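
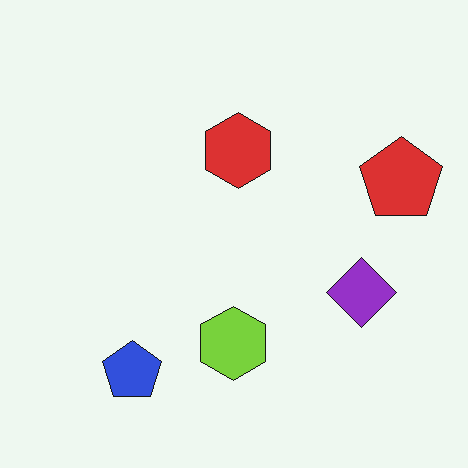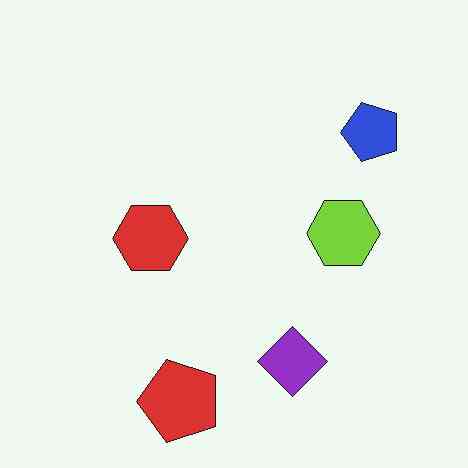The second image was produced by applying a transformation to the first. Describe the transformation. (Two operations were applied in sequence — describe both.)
The second image is the first given moderate JPEG compression, then transposed (reflected across the top-left ↔ bottom-right diagonal).

Blocky 8×8 compression artifacts appear around shape edges and the flat background shows ringing — characteristic JPEG degradation. Shapes have swapped their row and column positions — what was in the top-right is now in the bottom-left — a diagonal reflection.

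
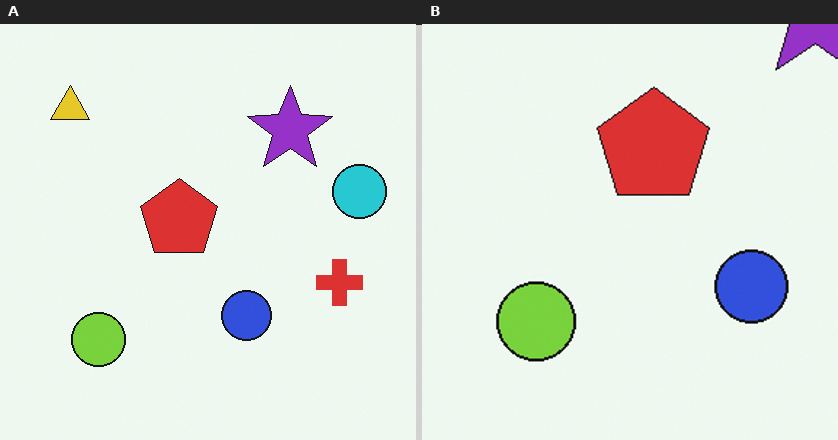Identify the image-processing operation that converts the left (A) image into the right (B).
The image was cropped to a modestly smaller region and rescaled.

The visible shapes are larger and the field of view is narrower; shapes near the original edges may be partly or wholly outside the frame — a crop-and-rescale.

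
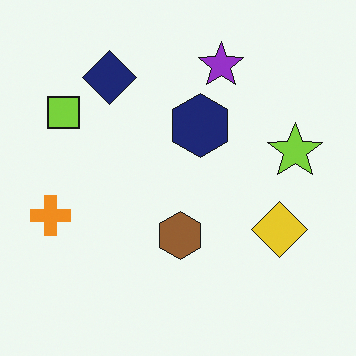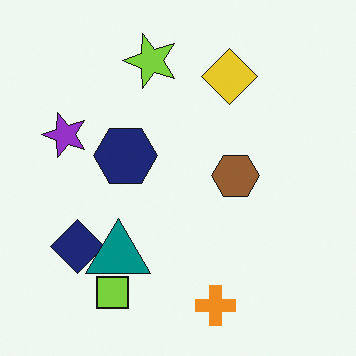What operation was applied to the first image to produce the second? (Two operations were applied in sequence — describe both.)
Rotated 90° counter-clockwise, then overlaid with an additional teal triangle.

The orange cross sits in the left of the first image and the bottom of the second — consistent with a whole-image 90° counter-clockwise rotation. A teal triangle appears in the second image that is absent from the first.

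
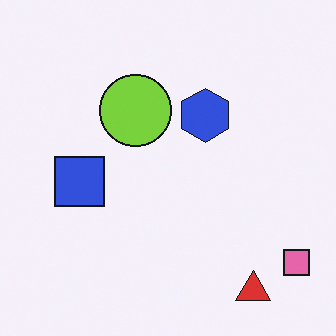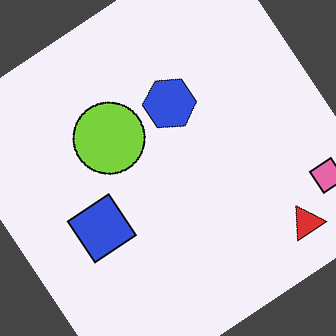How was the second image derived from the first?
It was rotated counter-clockwise by a large amount — several tens of degrees.

Every shape is tilted by the same angle and the image corners show triangular fill wedges — a whole-image rotation by a non-right angle.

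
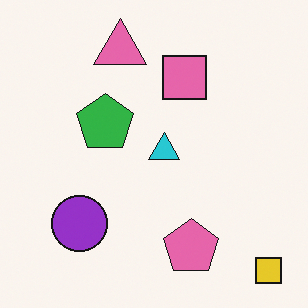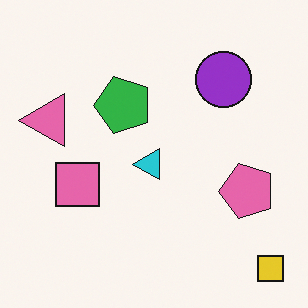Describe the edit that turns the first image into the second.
The second image is the first transposed (reflected across the top-left ↔ bottom-right diagonal).

Shapes have swapped their row and column positions — what was in the top-right is now in the bottom-left — a diagonal reflection.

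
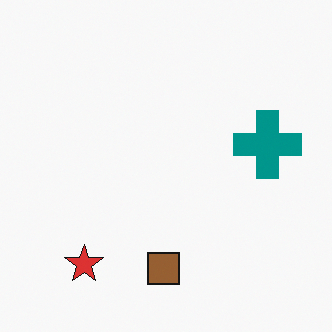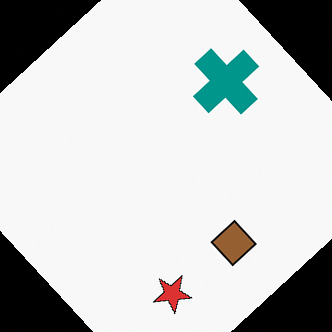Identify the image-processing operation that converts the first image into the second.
This is the original image rotated counter-clockwise by a large amount — several tens of degrees.

Every shape is tilted by the same angle and the image corners show triangular fill wedges — a whole-image rotation by a non-right angle.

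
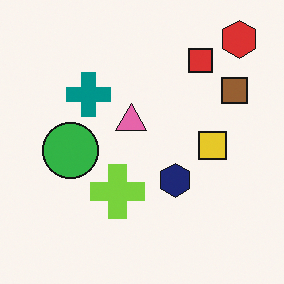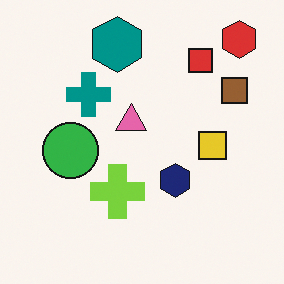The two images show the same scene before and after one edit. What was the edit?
Overlaid with an additional teal hexagon.

A teal hexagon appears in the second image that is absent from the first.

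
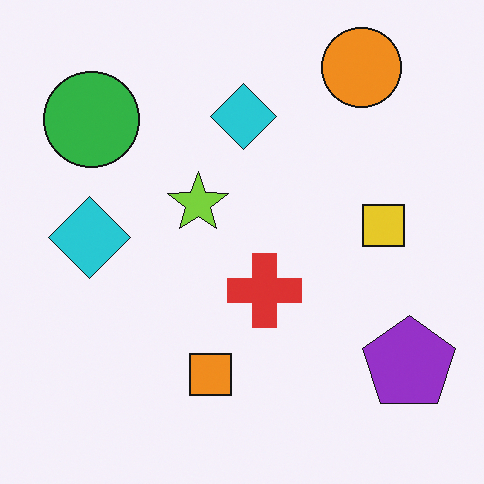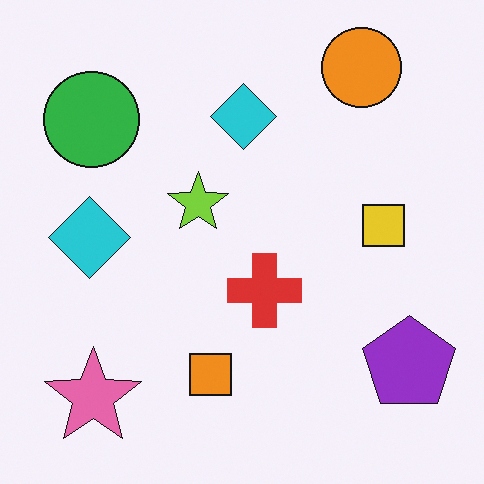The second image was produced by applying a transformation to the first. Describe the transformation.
The transformation is: overlaid with an additional pink star.

A pink star appears in the second image that is absent from the first.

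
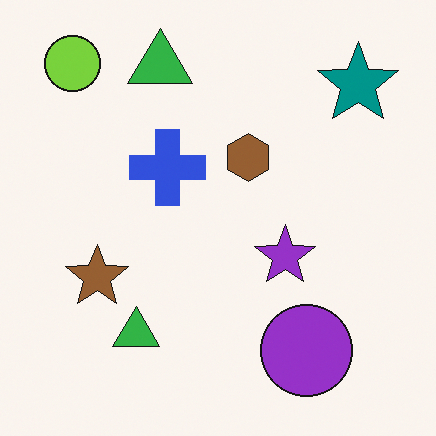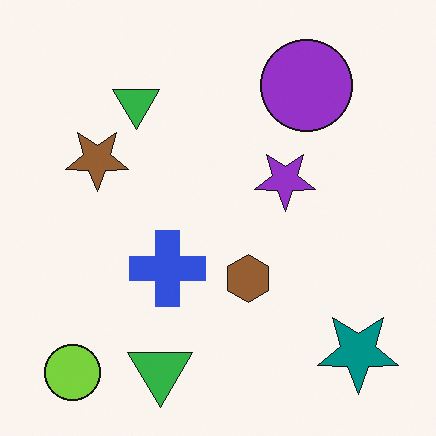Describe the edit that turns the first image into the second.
This is the original image flipped vertically (top ↔ bottom).

The lime circle is in the top-left of the first image and the bottom-left of the second — shapes on opposite sides of the horizontal midline have swapped in a mirror flip.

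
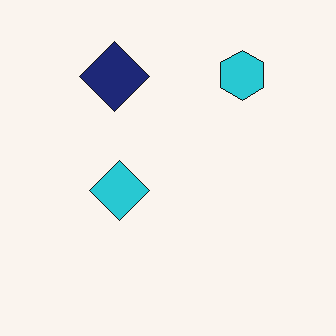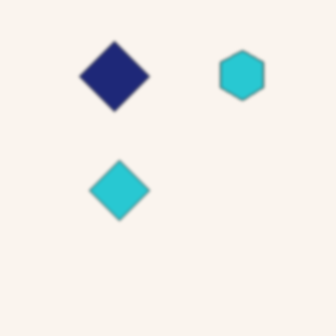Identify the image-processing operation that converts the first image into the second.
The second image is the first given a subtle gaussian blur.

Shape edges and outlines are uniformly softened across the whole image.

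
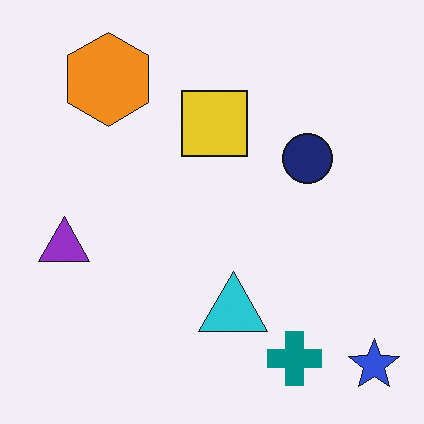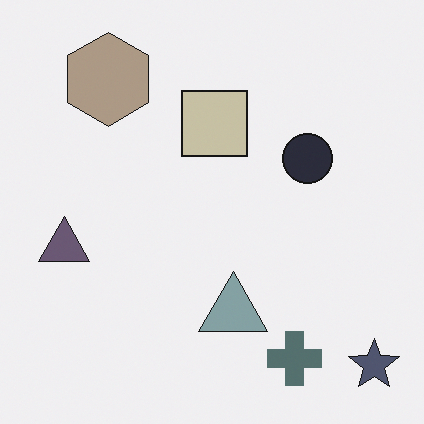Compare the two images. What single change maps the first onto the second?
It was heavily desaturated.

All colors are more muted and greyish — a global saturation change.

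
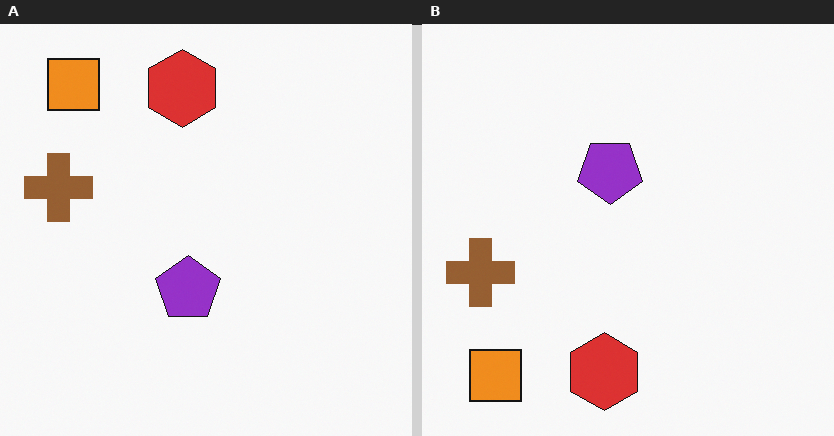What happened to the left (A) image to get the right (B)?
The right (B) image is the left (A) flipped vertically (top ↔ bottom).

The orange square is in the top-left of the left (A) image and the bottom-left of the right (B) — shapes on opposite sides of the horizontal midline have swapped in a mirror flip.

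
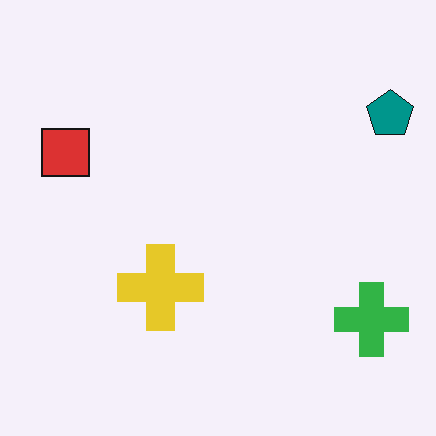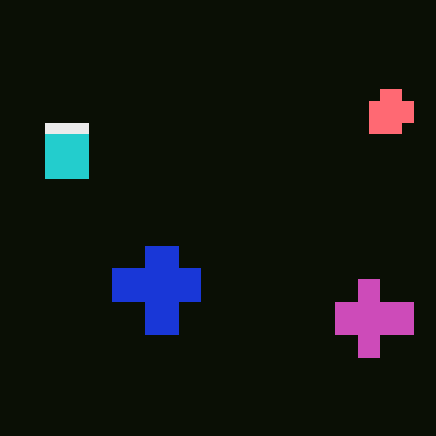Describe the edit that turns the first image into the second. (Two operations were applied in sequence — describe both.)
This is the original image heavily pixelated into large blocks, then color-inverted (negative).

Shapes are reduced to large square blocks; fine edges and outlines are lost — a downscale-then-upscale (mosaic) effect. The light background has become dark and every shape's color is its complement — a photographic negative.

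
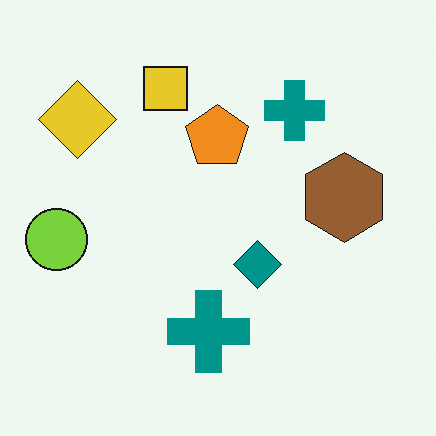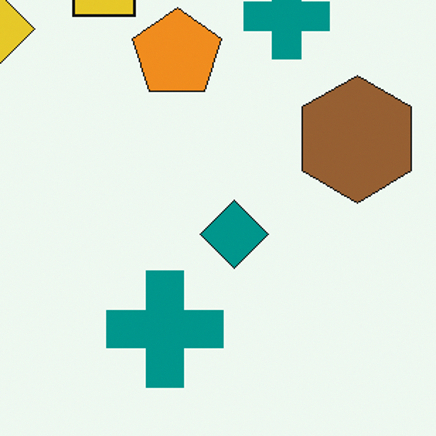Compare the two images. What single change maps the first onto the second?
Cropped to a modestly smaller region and rescaled.

The visible shapes are larger and the field of view is narrower; shapes near the original edges may be partly or wholly outside the frame — a crop-and-rescale.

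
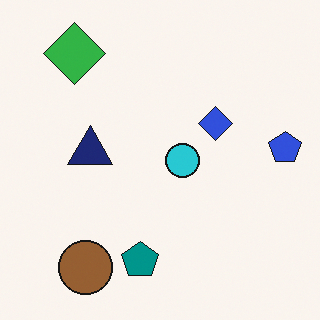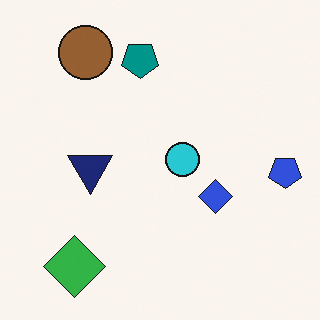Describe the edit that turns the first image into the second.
The transformation is: flipped vertically (top ↔ bottom).

The brown circle is in the bottom-left of the first image and the top-left of the second — shapes on opposite sides of the horizontal midline have swapped in a mirror flip.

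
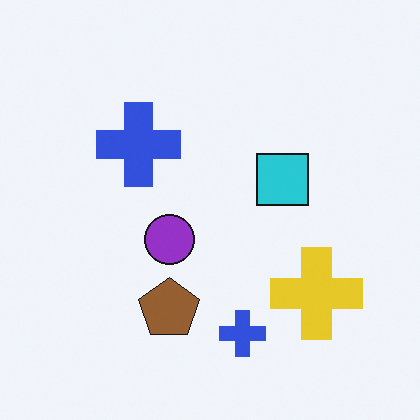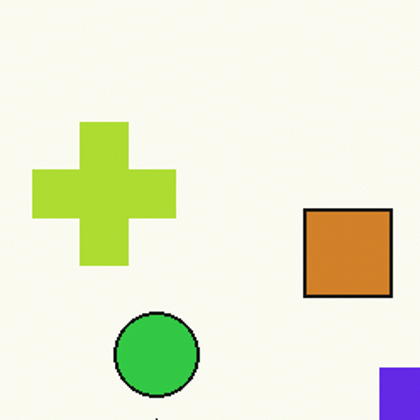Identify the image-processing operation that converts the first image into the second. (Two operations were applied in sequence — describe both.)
Hue-shifted through roughly half the color wheel, then cropped to a noticeably smaller region and rescaled.

Every shape's color has rotated by the same amount around the hue wheel — a uniform hue shift. The visible shapes are larger and the field of view is narrower; shapes near the original edges may be partly or wholly outside the frame — a crop-and-rescale.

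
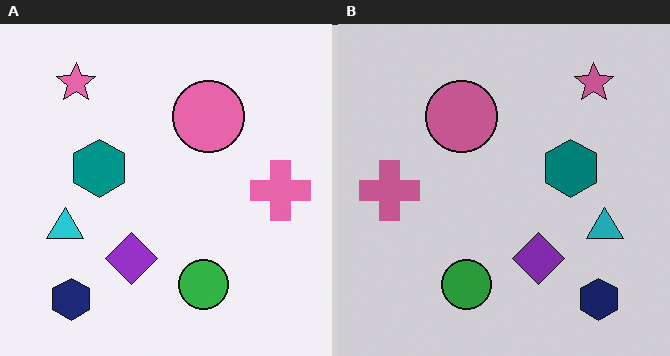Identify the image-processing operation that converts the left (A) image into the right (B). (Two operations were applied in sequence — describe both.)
The right (B) image is the left (A) darkened a little, then flipped horizontally (left ↔ right).

Every pixel — background and shapes alike — is uniformly darkened. The pink cross is in the right of the left (A) image and the left of the right (B) — shapes on opposite sides of the vertical midline have swapped in a mirror flip.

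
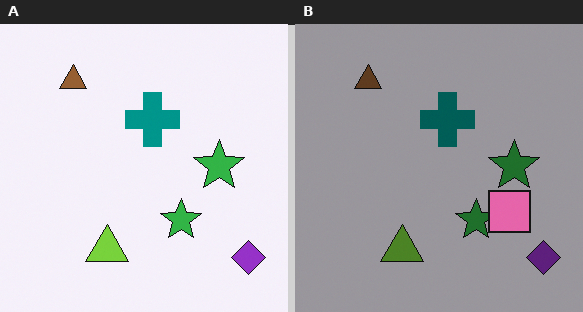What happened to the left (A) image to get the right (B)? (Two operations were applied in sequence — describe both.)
The right (B) image is the left (A) darkened a lot, then overlaid with an additional pink square.

Every pixel — background and shapes alike — is uniformly darkened. A pink square appears in the right (B) image that is absent from the left (A).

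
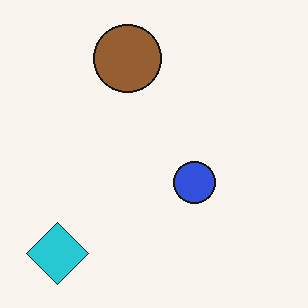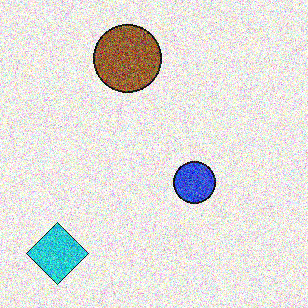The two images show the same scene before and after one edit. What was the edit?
The image was degraded with heavy additive noise.

Random speckle covers the whole image, including the flat background.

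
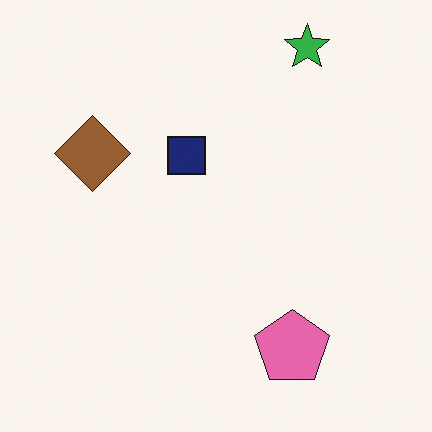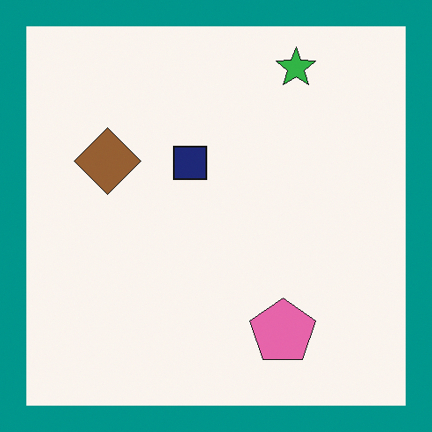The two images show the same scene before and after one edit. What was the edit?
The image was framed with a teal border.

A solid teal frame runs around the edge of the second image, with the content slightly shrunk inside it.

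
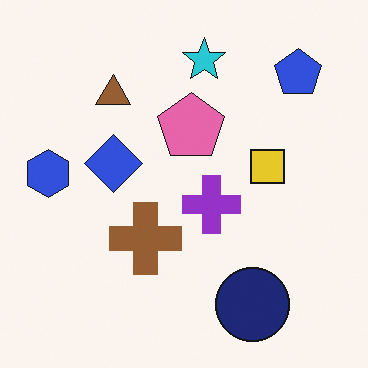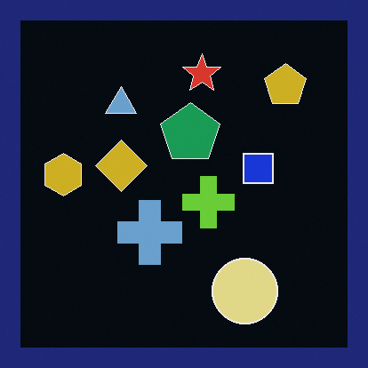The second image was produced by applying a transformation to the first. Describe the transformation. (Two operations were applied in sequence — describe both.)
Color-inverted (negative), then framed with a navy border.

The light background has become dark and every shape's color is its complement — a photographic negative. A solid navy frame runs around the edge of the second image, with the content slightly shrunk inside it.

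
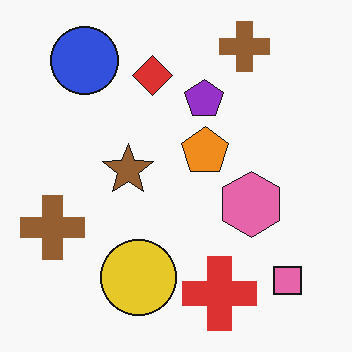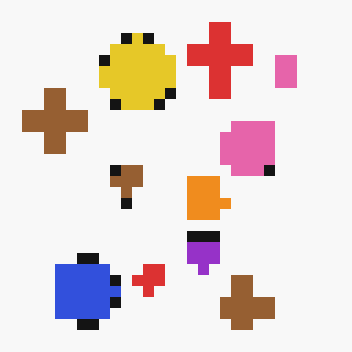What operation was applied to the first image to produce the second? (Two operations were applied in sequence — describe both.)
The transformation is: flipped vertically (top ↔ bottom), then heavily pixelated into large blocks.

The red cross is in the bottom of the first image and the top of the second — shapes on opposite sides of the horizontal midline have swapped in a mirror flip. Shapes are reduced to large square blocks; fine edges and outlines are lost — a downscale-then-upscale (mosaic) effect.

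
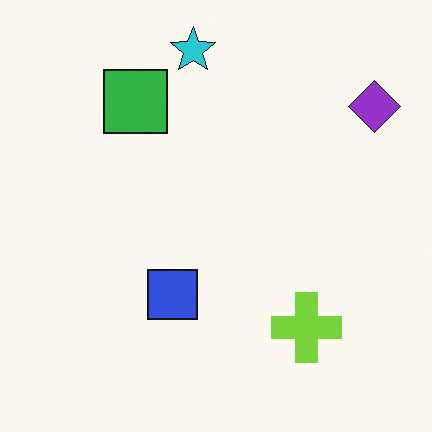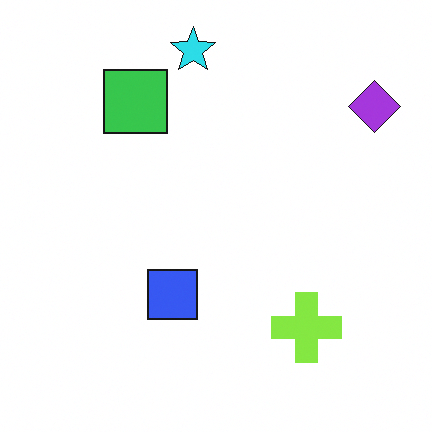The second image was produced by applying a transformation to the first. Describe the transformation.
The second image is the first brightened a little.

Every pixel — background and shapes alike — is uniformly brightened.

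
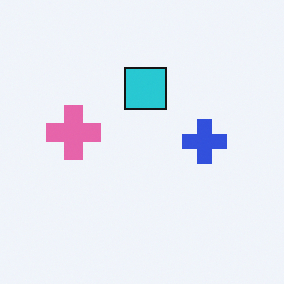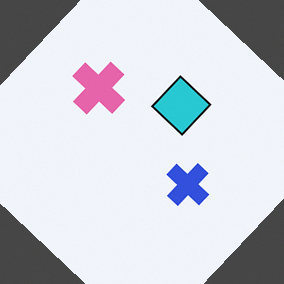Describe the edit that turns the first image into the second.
Rotated clockwise by a large amount — several tens of degrees.

Every shape is tilted by the same angle and the image corners show triangular fill wedges — a whole-image rotation by a non-right angle.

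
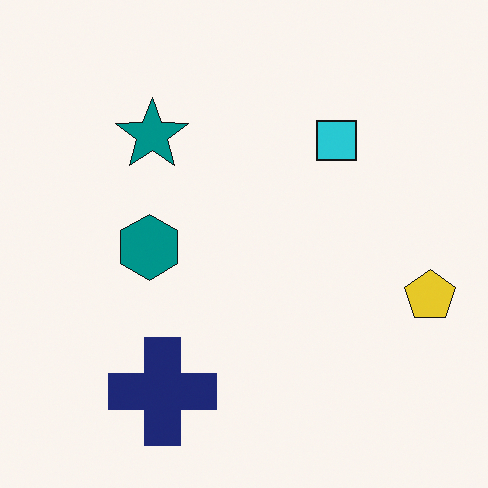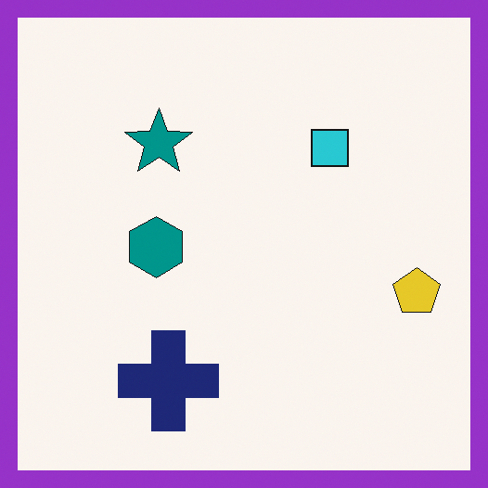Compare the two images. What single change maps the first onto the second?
The image was framed with a purple border.

A solid purple frame runs around the edge of the second image, with the content slightly shrunk inside it.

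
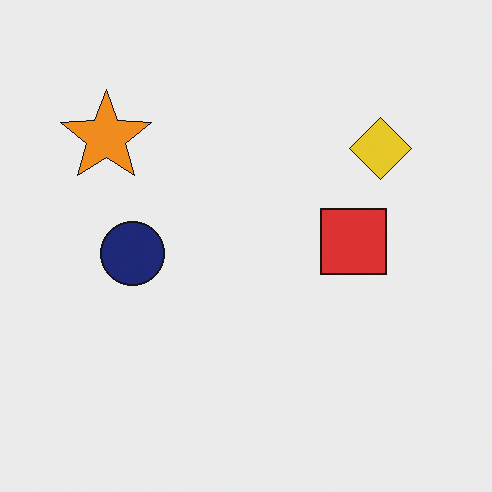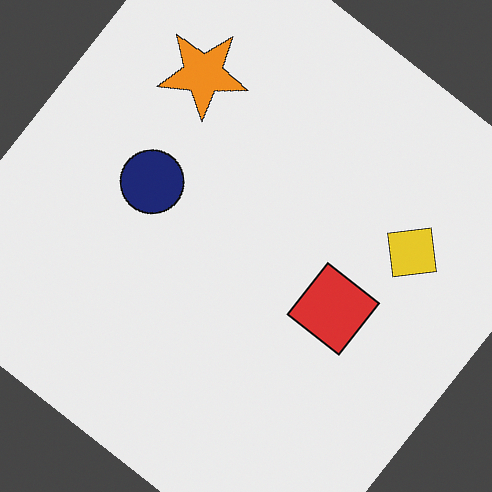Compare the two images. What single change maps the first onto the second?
This is the original image rotated clockwise by a large amount — several tens of degrees.

Every shape is tilted by the same angle and the image corners show triangular fill wedges — a whole-image rotation by a non-right angle.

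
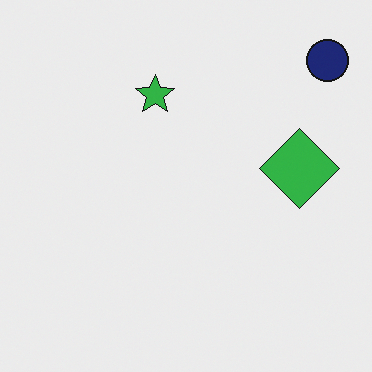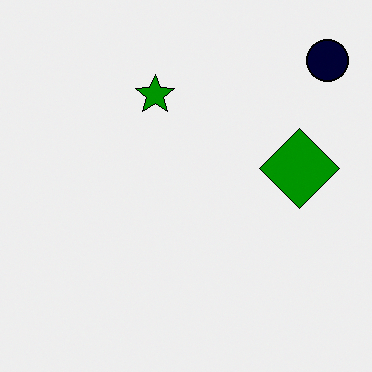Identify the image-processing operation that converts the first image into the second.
The transformation is: given much higher contrast.

Tones are pushed away from mid-grey across the whole image — a global contrast change.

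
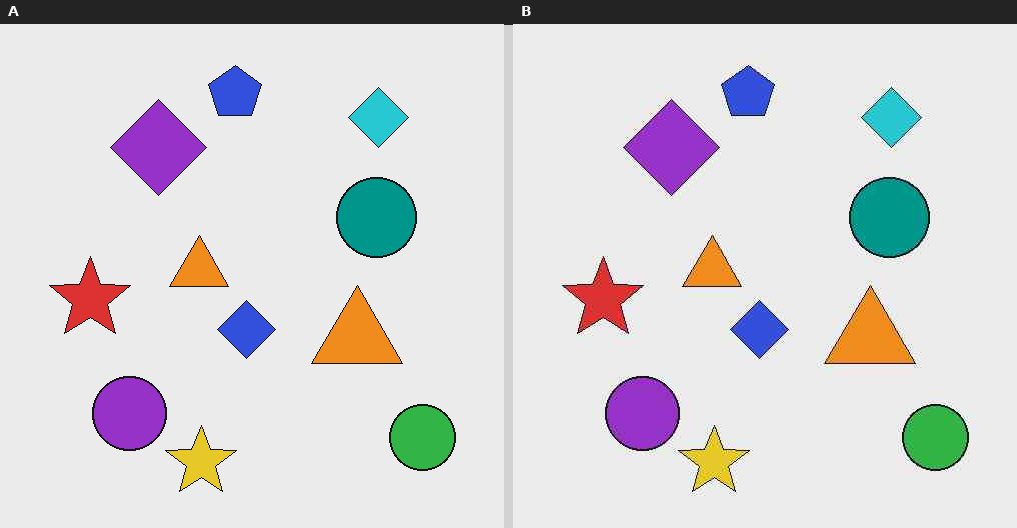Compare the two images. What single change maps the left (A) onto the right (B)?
The transformation is: given moderate JPEG compression.

Blocky 8×8 compression artifacts appear around shape edges and the flat background shows ringing — characteristic JPEG degradation.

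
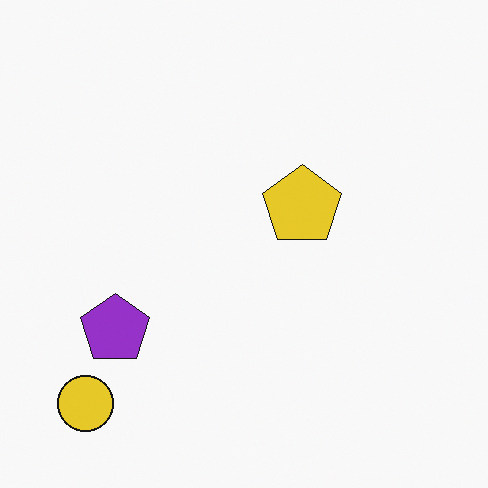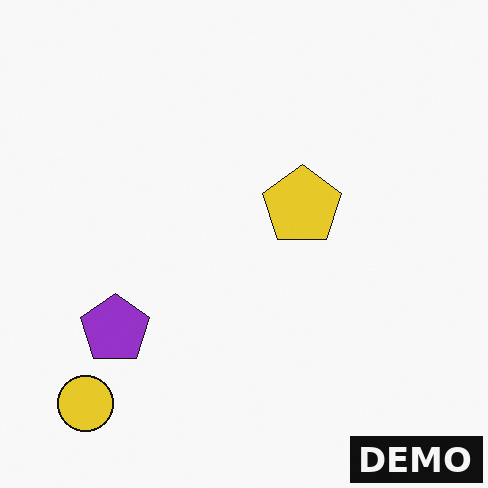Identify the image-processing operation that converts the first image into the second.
The image was watermarked with the text "DEMO" in the lower-right corner.

A dark label reading "DEMO" appears in the lower-right corner.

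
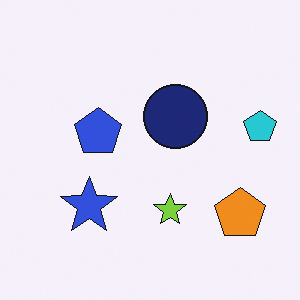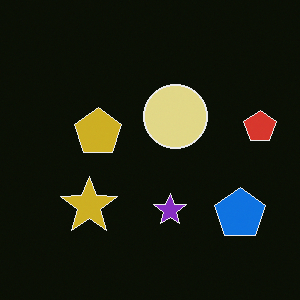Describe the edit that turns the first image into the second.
Color-inverted (negative).

The light background has become dark and every shape's color is its complement — a photographic negative.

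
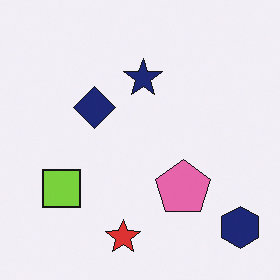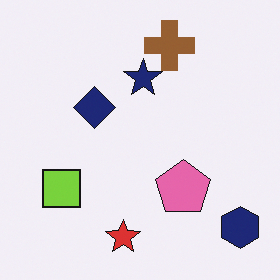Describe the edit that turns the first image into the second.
The transformation is: overlaid with an additional brown cross.

A brown cross appears in the second image that is absent from the first.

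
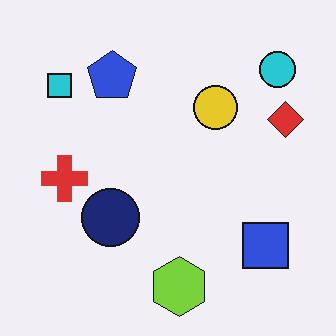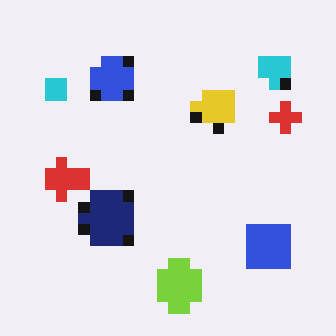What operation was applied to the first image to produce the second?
Coarsely pixelated.

Shapes are reduced to large square blocks; fine edges and outlines are lost — a downscale-then-upscale (mosaic) effect.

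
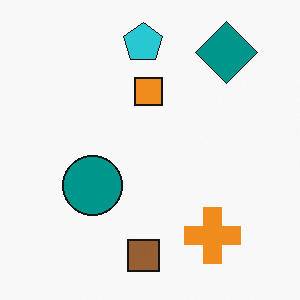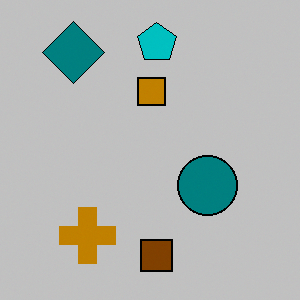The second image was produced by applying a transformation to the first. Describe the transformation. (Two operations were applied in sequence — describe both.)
It was heavily posterized to just a handful of flat colors, then flipped horizontally (left ↔ right).

Each flat color has snapped to a coarser quantized level — most visibly, the near-white background has dropped to a flat grey. The teal diamond is in the top-right of the first image and the top-left of the second — shapes on opposite sides of the vertical midline have swapped in a mirror flip.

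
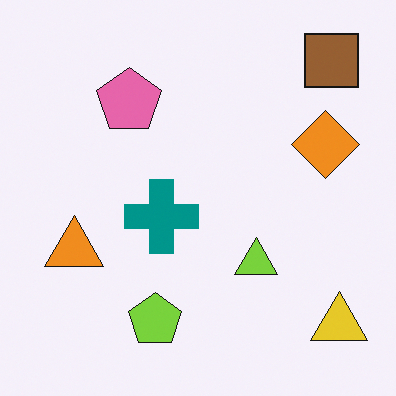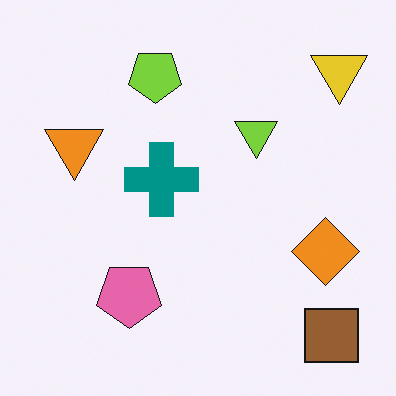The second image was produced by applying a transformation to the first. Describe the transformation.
This is the original image flipped vertically (top ↔ bottom).

The brown square is in the top-right of the first image and the bottom-right of the second — shapes on opposite sides of the horizontal midline have swapped in a mirror flip.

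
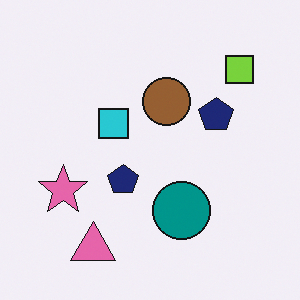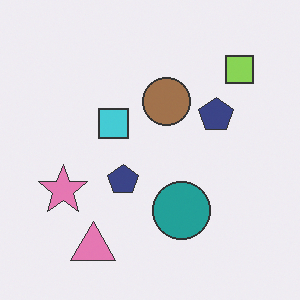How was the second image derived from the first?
Given slightly reduced contrast.

Tones are pushed toward mid-grey across the whole image — a global contrast change.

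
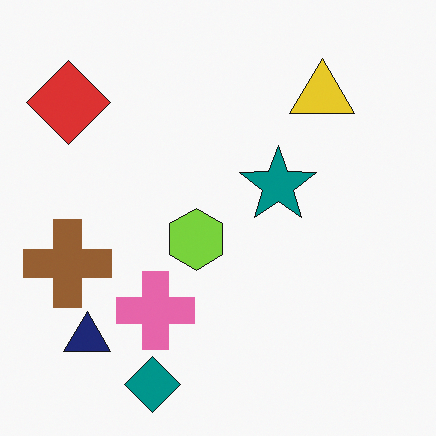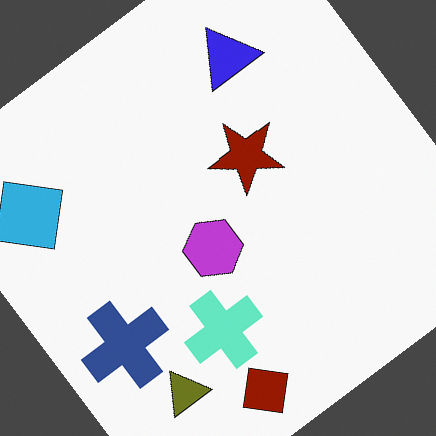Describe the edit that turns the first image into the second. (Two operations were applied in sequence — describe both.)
The transformation is: rotated counter-clockwise by a large amount — several tens of degrees, then hue-shifted through roughly half the color wheel.

Every shape is tilted by the same angle and the image corners show triangular fill wedges — a whole-image rotation by a non-right angle. Every shape's color has rotated by the same amount around the hue wheel — a uniform hue shift.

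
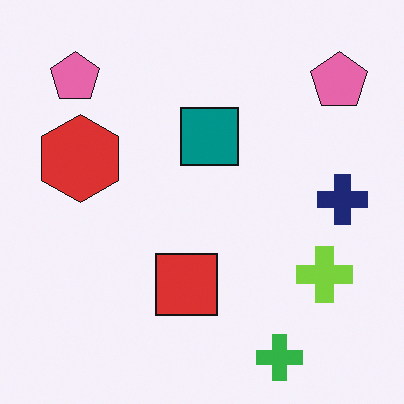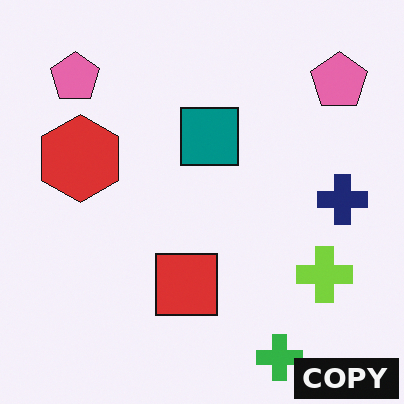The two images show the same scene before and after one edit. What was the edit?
The second image is the first watermarked with the text "COPY" in the lower-right corner.

A dark label reading "COPY" appears in the lower-right corner.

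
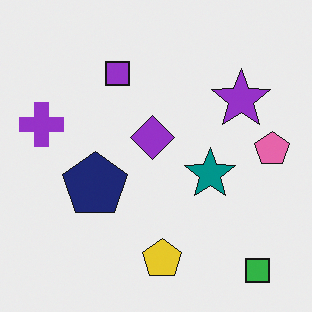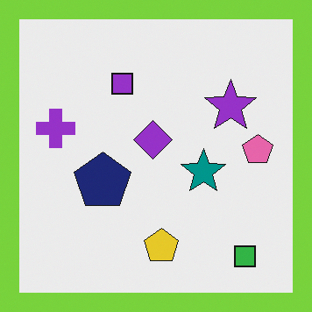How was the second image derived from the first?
Framed with a lime border.

A solid lime frame runs around the edge of the second image, with the content slightly shrunk inside it.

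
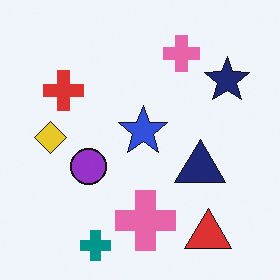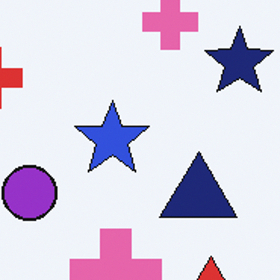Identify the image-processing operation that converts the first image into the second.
The second image is the first cropped to a modestly smaller region and rescaled.

The visible shapes are larger and the field of view is narrower; shapes near the original edges may be partly or wholly outside the frame — a crop-and-rescale.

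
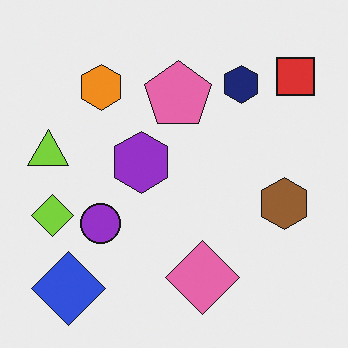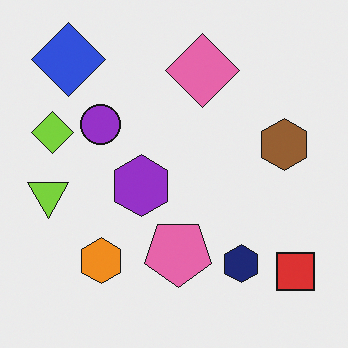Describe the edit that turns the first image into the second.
Flipped vertically (top ↔ bottom).

The blue diamond is in the bottom-left of the first image and the top-left of the second — shapes on opposite sides of the horizontal midline have swapped in a mirror flip.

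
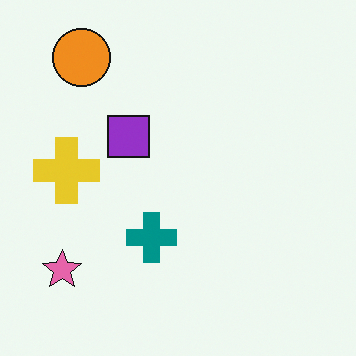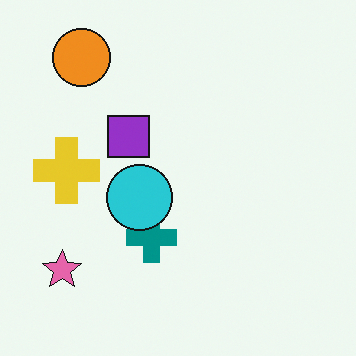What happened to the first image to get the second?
The second image is the first overlaid with an additional cyan circle.

A cyan circle appears in the second image that is absent from the first.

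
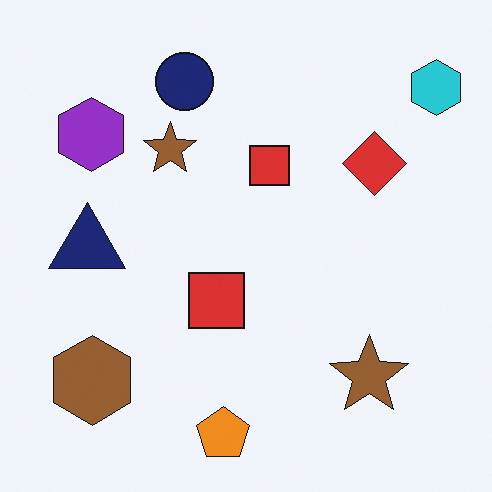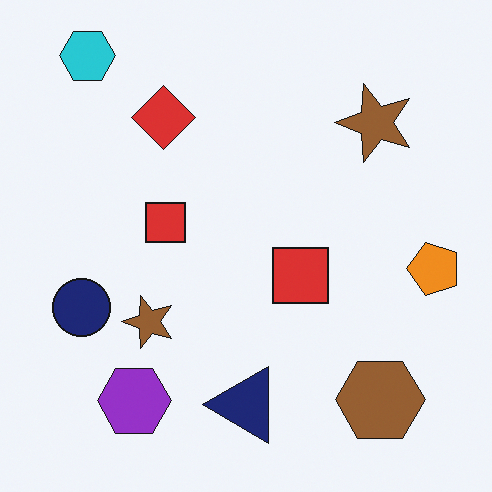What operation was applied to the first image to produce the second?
The image was rotated 90° counter-clockwise.

The cyan hexagon sits in the top-right of the first image and the top-left of the second — consistent with a whole-image 90° counter-clockwise rotation.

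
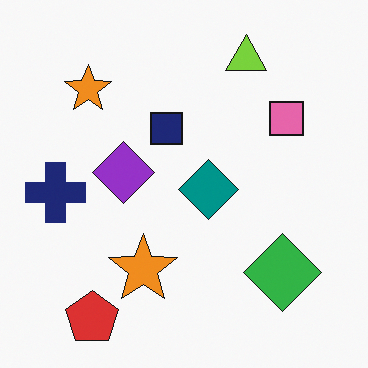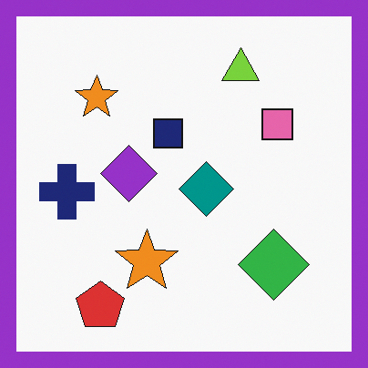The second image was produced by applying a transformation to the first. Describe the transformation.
It was framed with a purple border.

A solid purple frame runs around the edge of the second image, with the content slightly shrunk inside it.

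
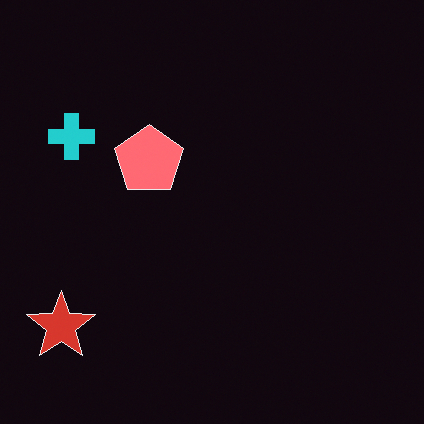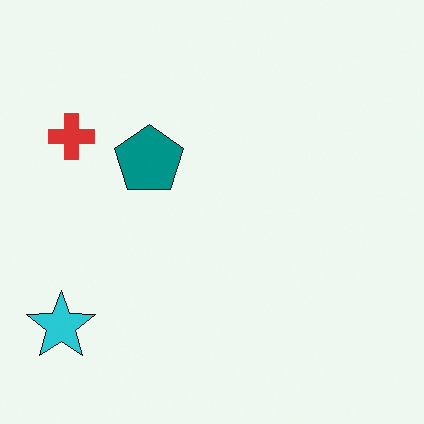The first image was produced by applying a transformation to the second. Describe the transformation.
The first image is the second color-inverted (negative).

The light background has become dark and every shape's color is its complement — a photographic negative.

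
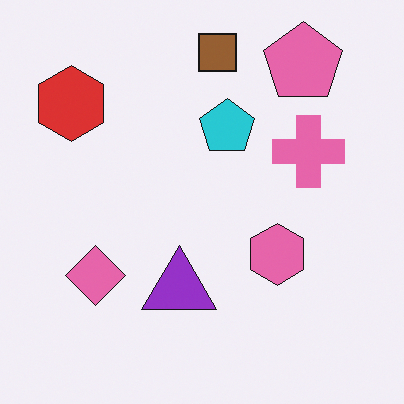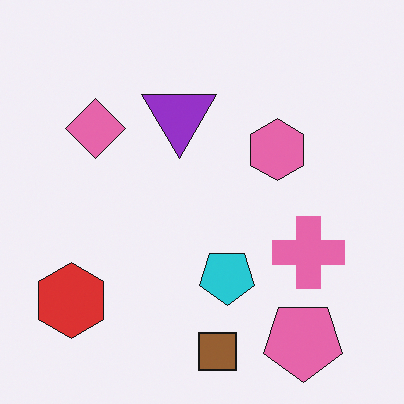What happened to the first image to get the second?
The image was flipped vertically (top ↔ bottom).

The brown square is in the top of the first image and the bottom of the second — shapes on opposite sides of the horizontal midline have swapped in a mirror flip.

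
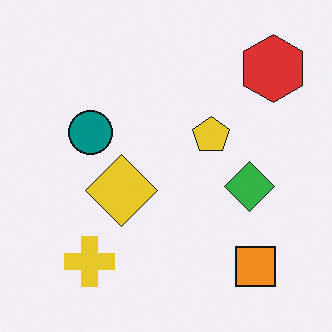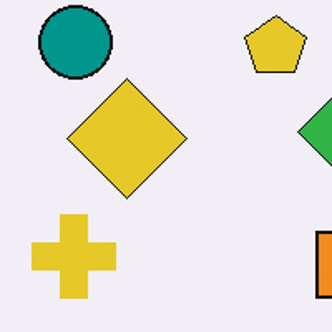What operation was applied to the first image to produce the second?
The second image is the first cropped tightly and scaled back up.

The visible shapes are larger and the field of view is narrower; shapes near the original edges may be partly or wholly outside the frame — a crop-and-rescale.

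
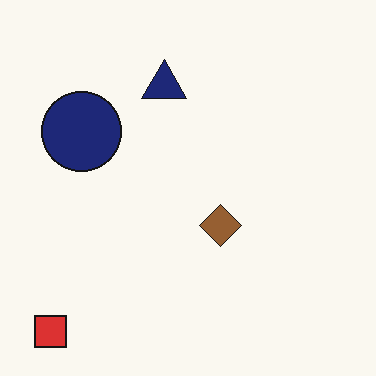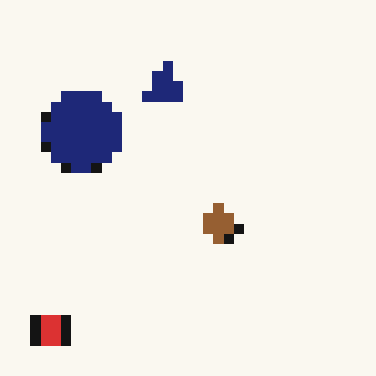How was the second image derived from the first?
The transformation is: coarsely pixelated.

Shapes are reduced to large square blocks; fine edges and outlines are lost — a downscale-then-upscale (mosaic) effect.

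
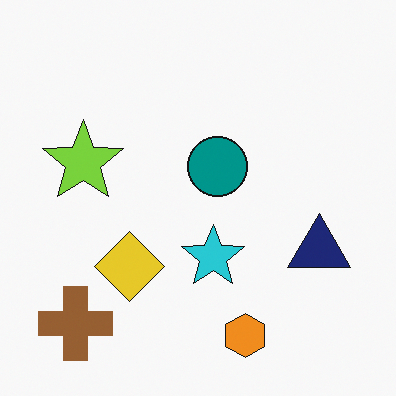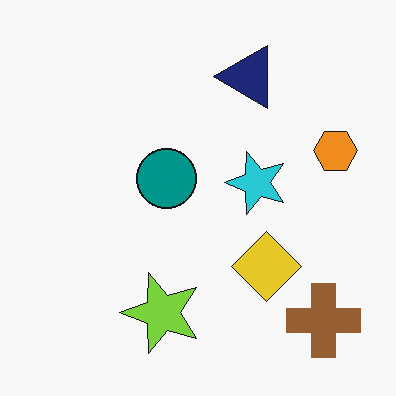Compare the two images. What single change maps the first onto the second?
The image was rotated 90° counter-clockwise.

The brown cross sits in the bottom-left of the first image and the bottom-right of the second — consistent with a whole-image 90° counter-clockwise rotation.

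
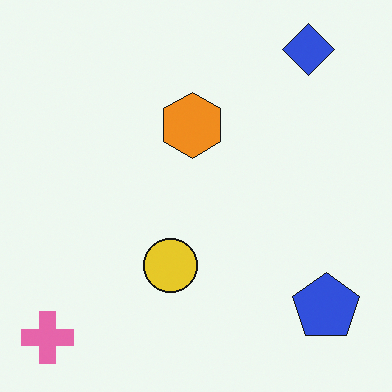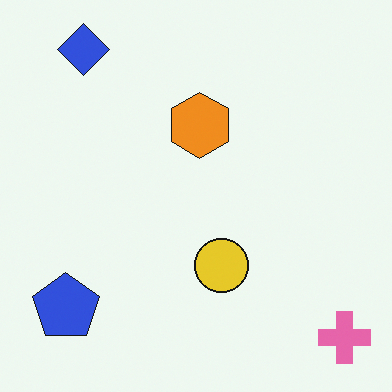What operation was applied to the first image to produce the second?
It was flipped horizontally (left ↔ right).

The pink cross is in the bottom-left of the first image and the bottom-right of the second — shapes on opposite sides of the vertical midline have swapped in a mirror flip.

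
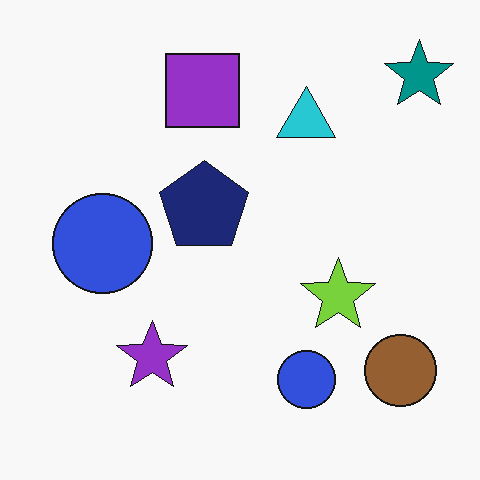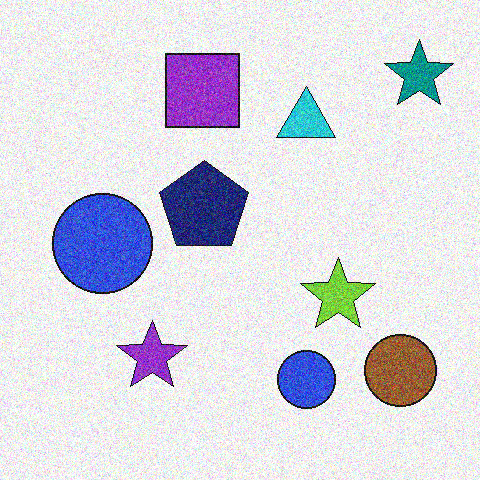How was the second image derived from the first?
The transformation is: degraded with heavy additive noise.

Random speckle covers the whole image, including the flat background.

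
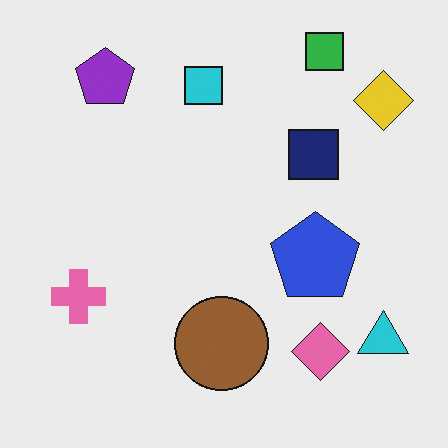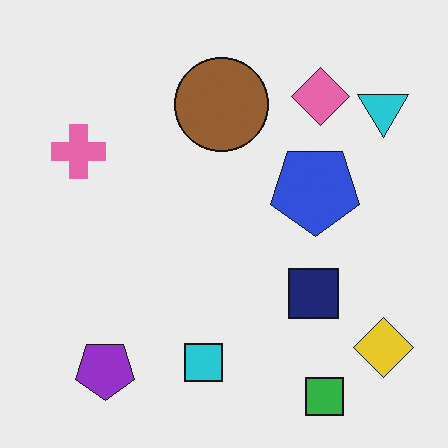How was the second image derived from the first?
It was flipped vertically (top ↔ bottom).

The green square is in the top-right of the first image and the bottom-right of the second — shapes on opposite sides of the horizontal midline have swapped in a mirror flip.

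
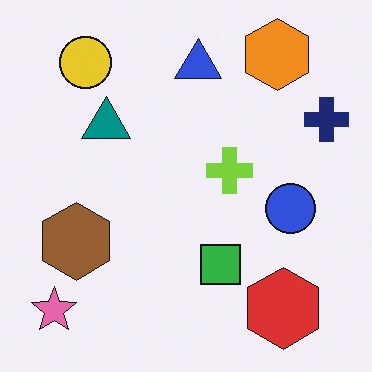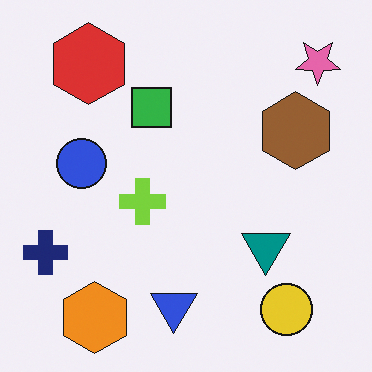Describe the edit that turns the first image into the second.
It was rotated 180°.

The pink star sits in the bottom-left of the first image and the top-right of the second — consistent with a whole-image 180° rotation.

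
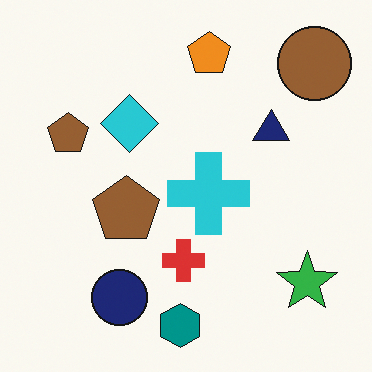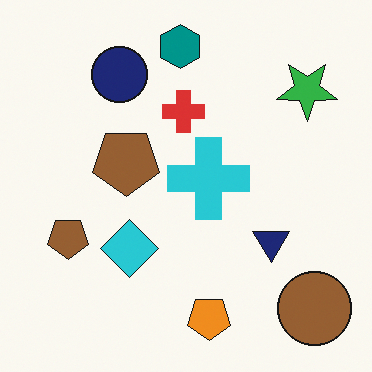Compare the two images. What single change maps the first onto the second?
It was flipped vertically (top ↔ bottom).

The teal hexagon is in the bottom of the first image and the top of the second — shapes on opposite sides of the horizontal midline have swapped in a mirror flip.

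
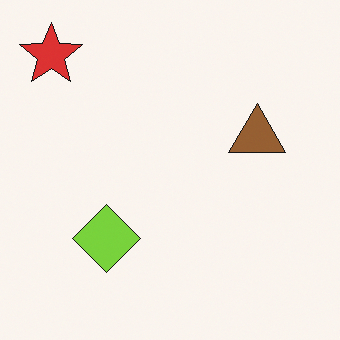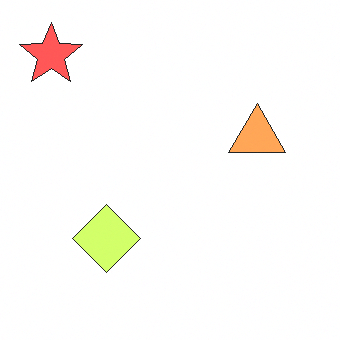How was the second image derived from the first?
The transformation is: brightened a lot.

Every pixel — background and shapes alike — is uniformly brightened.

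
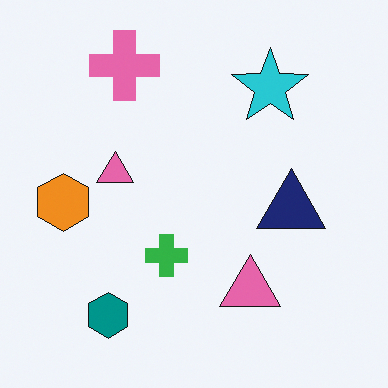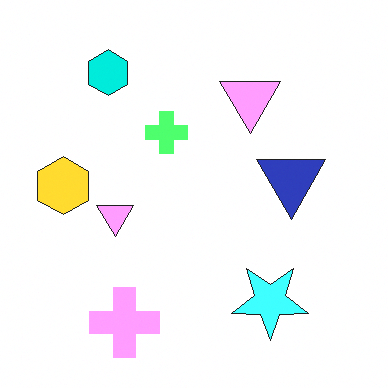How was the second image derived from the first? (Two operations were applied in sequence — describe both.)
The transformation is: flipped vertically (top ↔ bottom), then brightened a lot.

The pink cross is in the top-left of the first image and the bottom-left of the second — shapes on opposite sides of the horizontal midline have swapped in a mirror flip. Every pixel — background and shapes alike — is uniformly brightened.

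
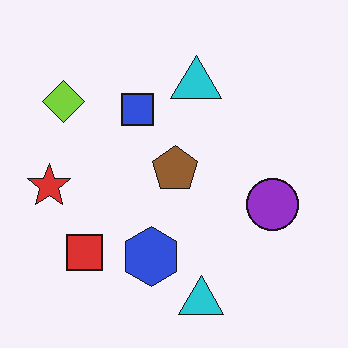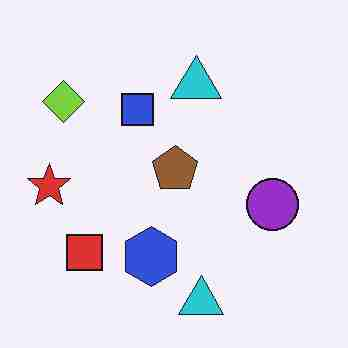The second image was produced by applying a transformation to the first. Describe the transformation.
The transformation is: degraded with heavy JPEG compression.

Blocky 8×8 compression artifacts appear around shape edges and the flat background shows ringing — characteristic JPEG degradation.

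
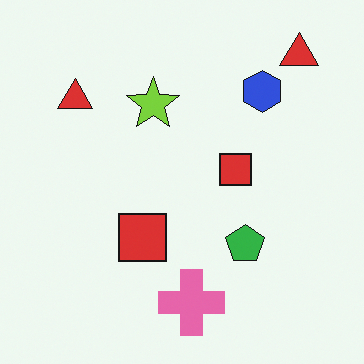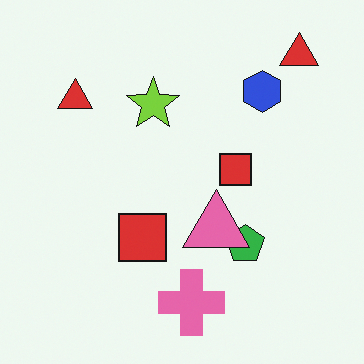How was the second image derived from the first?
The image was overlaid with an additional pink triangle.

A pink triangle appears in the second image that is absent from the first.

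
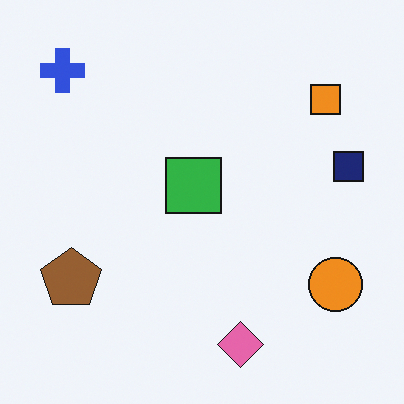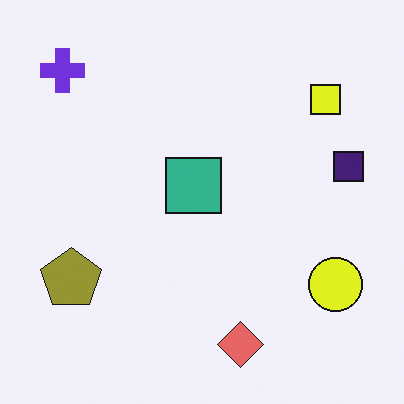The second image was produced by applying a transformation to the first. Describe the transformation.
The second image is the first hue-shifted slightly.

Every shape's color has rotated by the same amount around the hue wheel — a uniform hue shift.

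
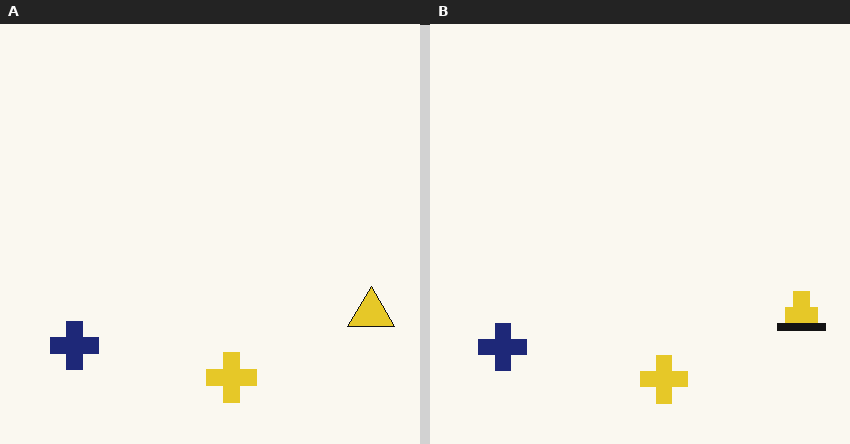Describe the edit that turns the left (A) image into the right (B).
The right (B) image is the left (A) pixelated into visible square blocks.

Shapes are reduced to large square blocks; fine edges and outlines are lost — a downscale-then-upscale (mosaic) effect.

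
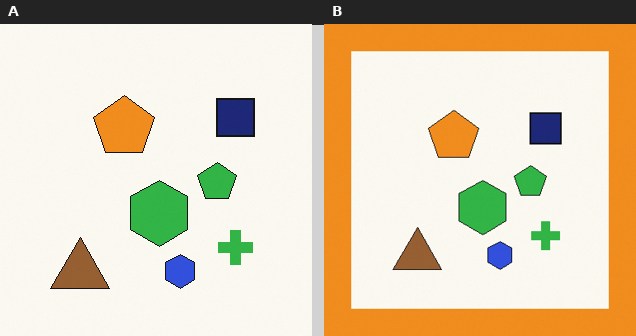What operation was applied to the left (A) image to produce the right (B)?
The image was framed with a orange border.

A solid orange frame runs around the edge of the right (B) image, with the content slightly shrunk inside it.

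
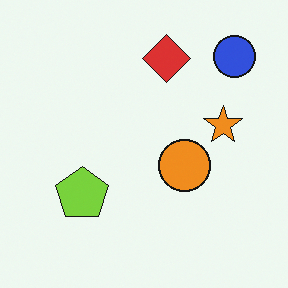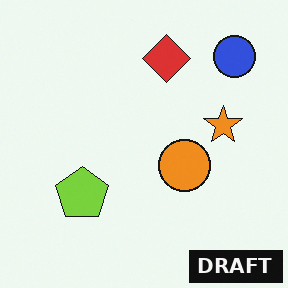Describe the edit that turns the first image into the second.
The transformation is: watermarked with the text "DRAFT" in the lower-right corner.

A dark label reading "DRAFT" appears in the lower-right corner.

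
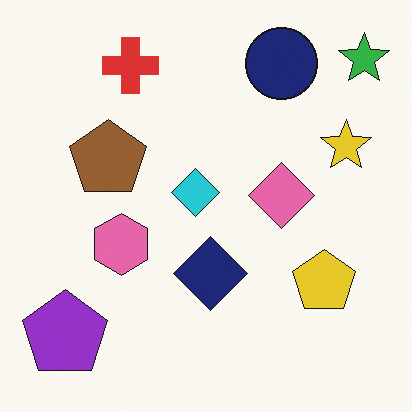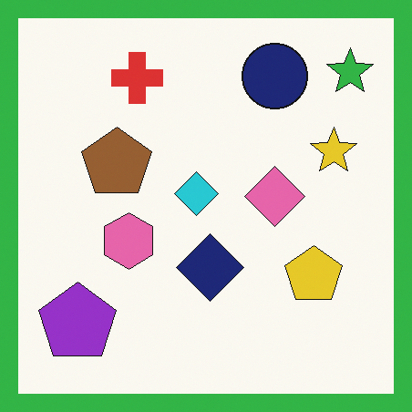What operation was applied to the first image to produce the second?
The second image is the first framed with a green border.

A solid green frame runs around the edge of the second image, with the content slightly shrunk inside it.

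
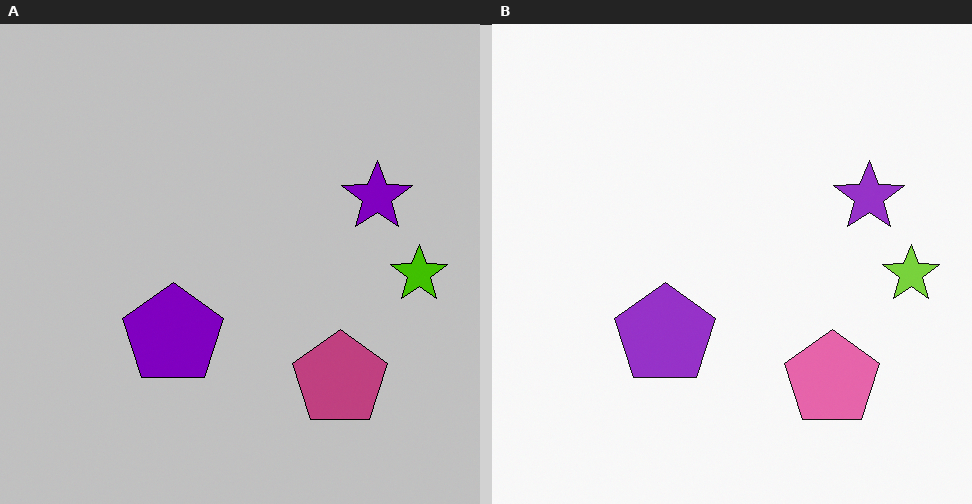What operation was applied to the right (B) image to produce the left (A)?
Heavily posterized to just a handful of flat colors.

Each flat color has snapped to a coarser quantized level — most visibly, the near-white background has dropped to a flat grey.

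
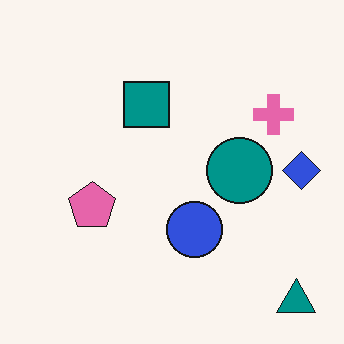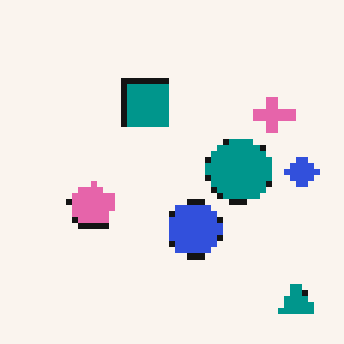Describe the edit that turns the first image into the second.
It was pixelated into visible square blocks.

Shapes are reduced to large square blocks; fine edges and outlines are lost — a downscale-then-upscale (mosaic) effect.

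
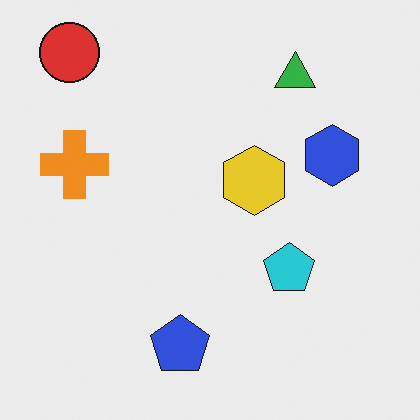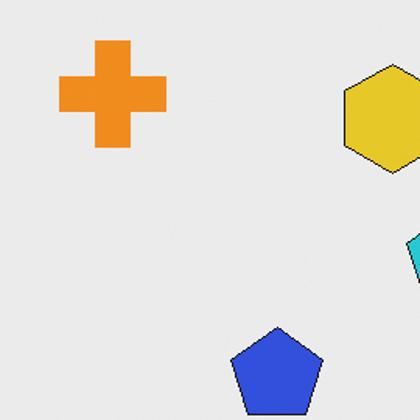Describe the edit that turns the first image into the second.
It was cropped to a modestly smaller region and rescaled.

The visible shapes are larger and the field of view is narrower; shapes near the original edges may be partly or wholly outside the frame — a crop-and-rescale.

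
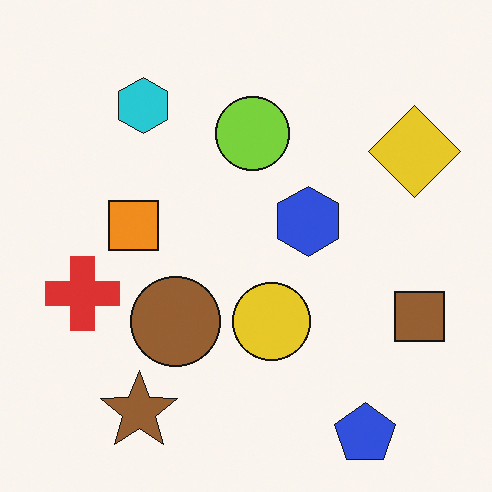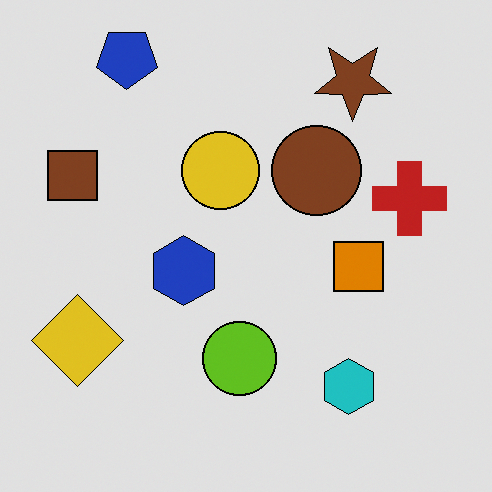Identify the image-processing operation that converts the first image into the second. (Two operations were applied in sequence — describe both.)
Rotated 180°, then moderately posterized.

The blue pentagon sits in the bottom-right of the first image and the top-left of the second — consistent with a whole-image 180° rotation. Each flat color has snapped to a coarser quantized level — most visibly, the near-white background has dropped to a flat grey.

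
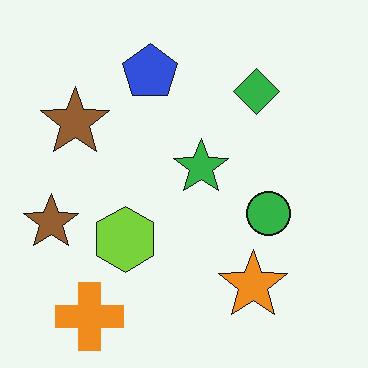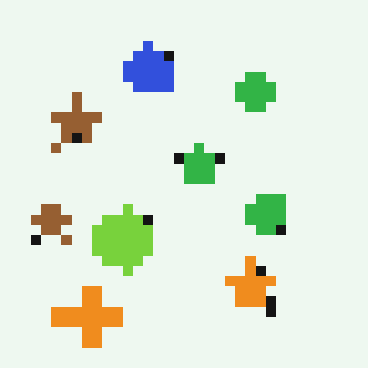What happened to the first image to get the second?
The image was coarsely pixelated.

Shapes are reduced to large square blocks; fine edges and outlines are lost — a downscale-then-upscale (mosaic) effect.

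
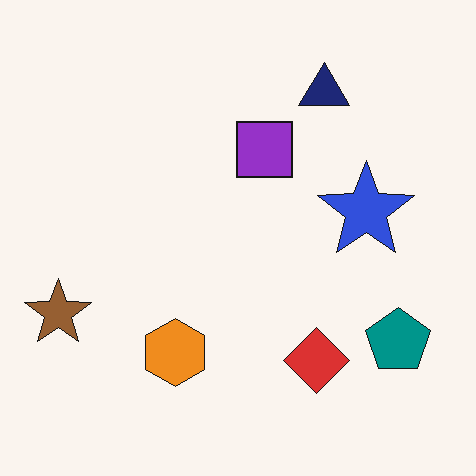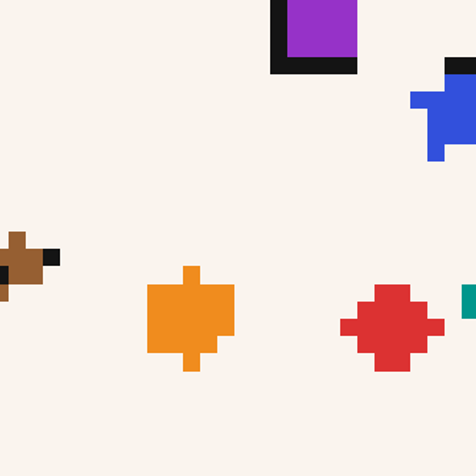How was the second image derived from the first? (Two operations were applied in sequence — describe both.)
The image was coarsely pixelated, then cropped to a modestly smaller region and rescaled.

Shapes are reduced to large square blocks; fine edges and outlines are lost — a downscale-then-upscale (mosaic) effect. The visible shapes are larger and the field of view is narrower; shapes near the original edges may be partly or wholly outside the frame — a crop-and-rescale.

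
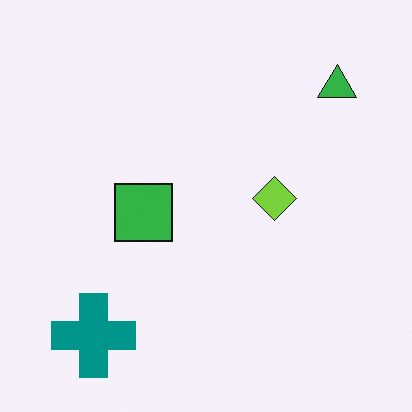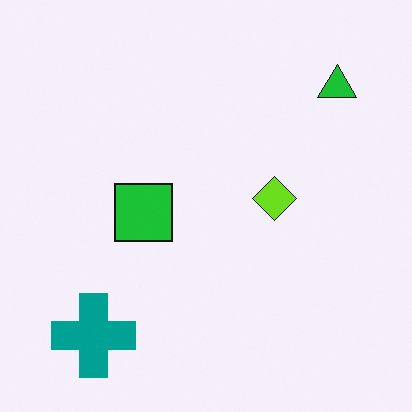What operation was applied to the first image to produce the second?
The image was slightly oversaturated.

All colors are more vivid — a global saturation change.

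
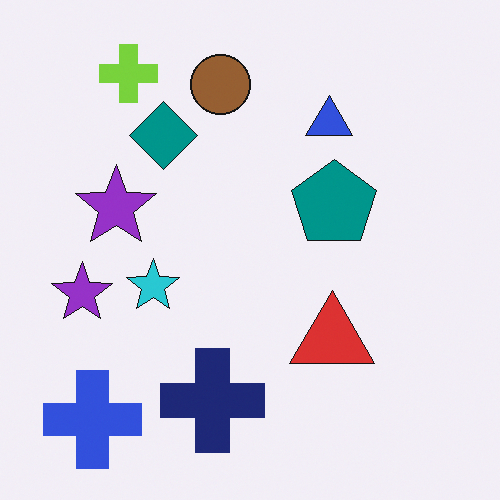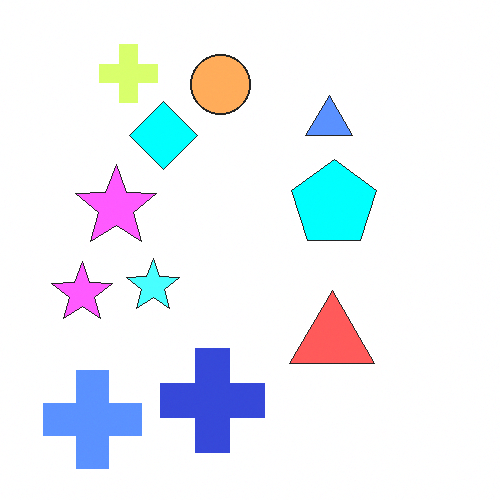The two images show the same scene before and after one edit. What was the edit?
It was substantially brightened.

Every pixel — background and shapes alike — is uniformly brightened.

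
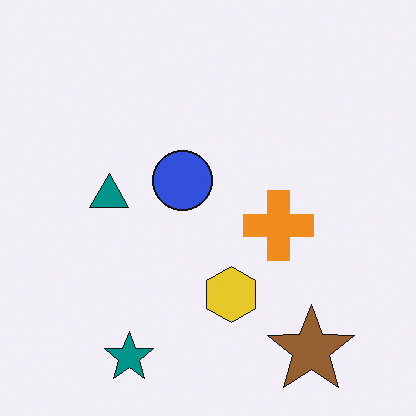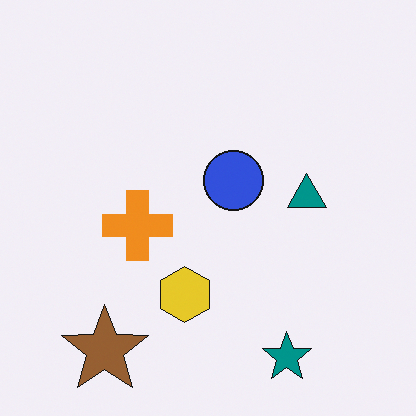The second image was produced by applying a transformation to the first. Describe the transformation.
The transformation is: flipped horizontally (left ↔ right).

The brown star is in the bottom-right of the first image and the bottom-left of the second — shapes on opposite sides of the vertical midline have swapped in a mirror flip.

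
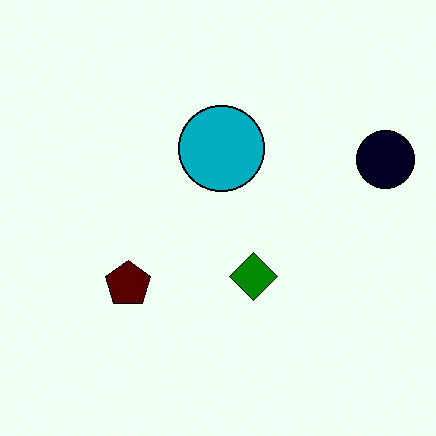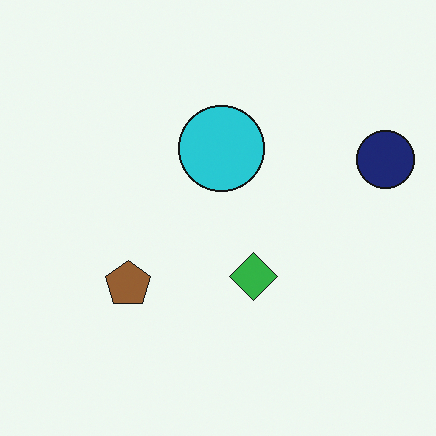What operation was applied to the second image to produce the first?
Given much higher contrast.

Tones are pushed away from mid-grey across the whole image — a global contrast change.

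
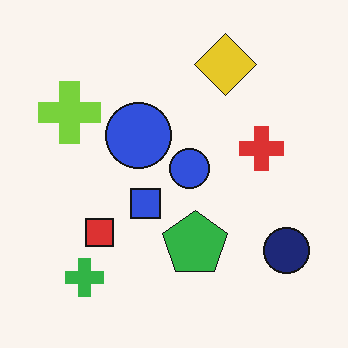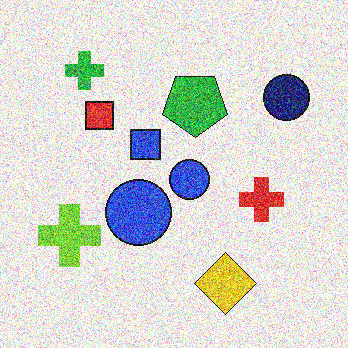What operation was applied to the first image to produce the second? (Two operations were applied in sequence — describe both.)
The second image is the first flipped vertically (top ↔ bottom), then degraded with heavy additive noise.

The yellow diamond is in the top of the first image and the bottom of the second — shapes on opposite sides of the horizontal midline have swapped in a mirror flip. Random speckle covers the whole image, including the flat background.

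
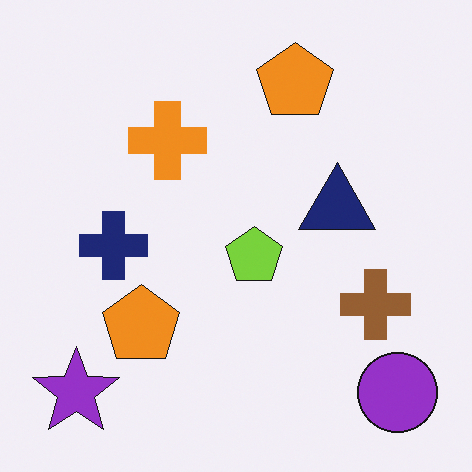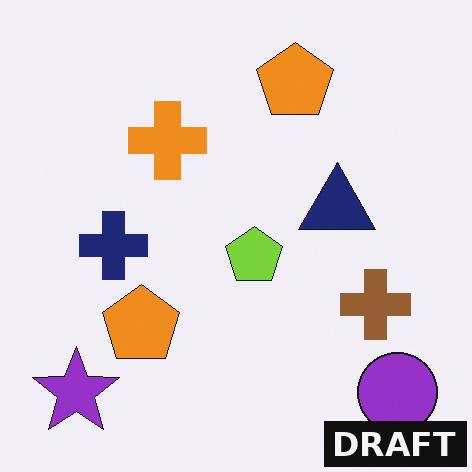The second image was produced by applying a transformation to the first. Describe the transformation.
The second image is the first watermarked with the text "DRAFT" in the lower-right corner.

A dark label reading "DRAFT" appears in the lower-right corner.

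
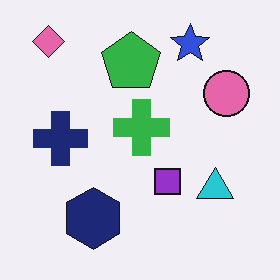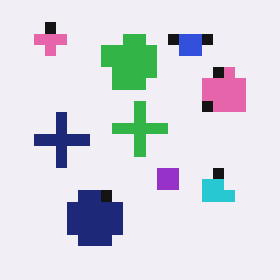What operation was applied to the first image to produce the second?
Heavily pixelated into large blocks.

Shapes are reduced to large square blocks; fine edges and outlines are lost — a downscale-then-upscale (mosaic) effect.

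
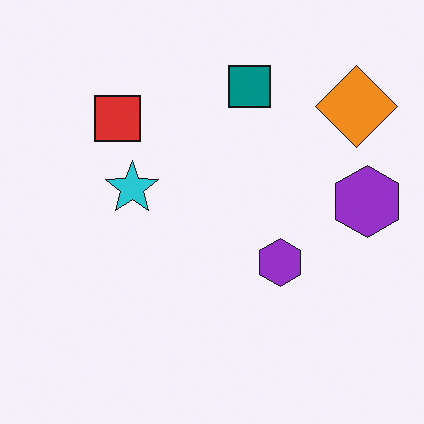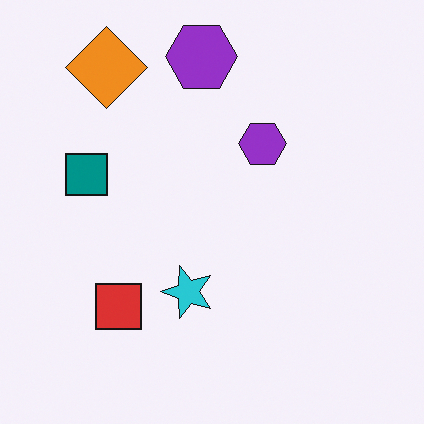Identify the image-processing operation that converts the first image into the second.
The transformation is: rotated 90° counter-clockwise.

The orange diamond sits in the top-right of the first image and the top-left of the second — consistent with a whole-image 90° counter-clockwise rotation.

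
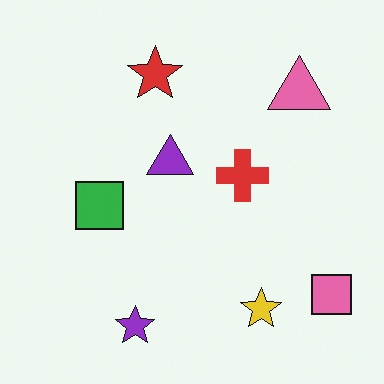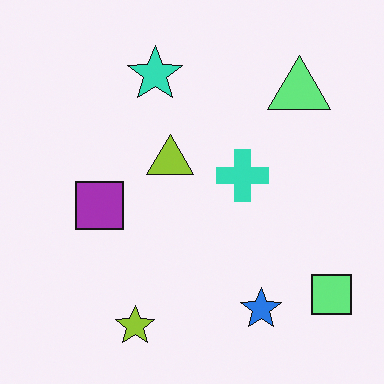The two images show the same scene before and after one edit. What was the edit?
The image was hue-shifted through roughly half the color wheel.

Every shape's color has rotated by the same amount around the hue wheel — a uniform hue shift.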